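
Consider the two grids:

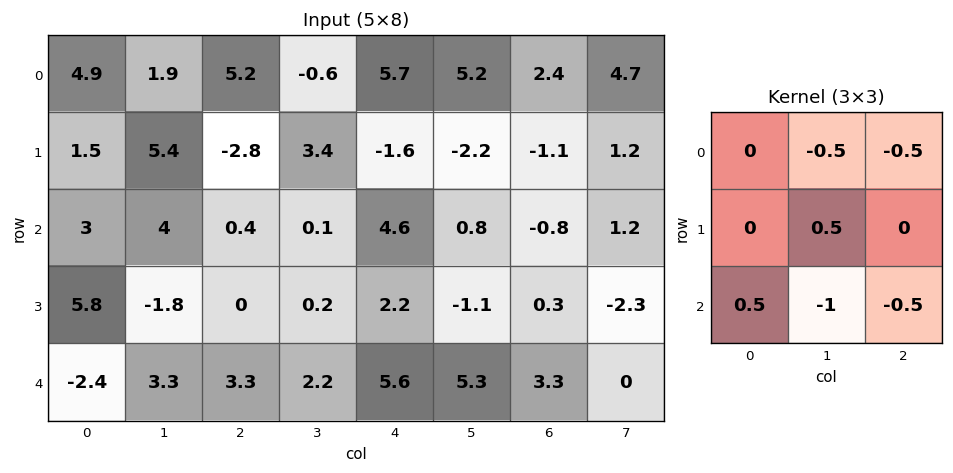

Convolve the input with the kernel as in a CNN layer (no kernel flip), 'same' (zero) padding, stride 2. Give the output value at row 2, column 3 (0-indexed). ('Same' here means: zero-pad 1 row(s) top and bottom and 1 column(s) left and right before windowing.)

The receptive field on the zero-padded input at this output position is [-1.1 0.3 -2.3 / 5.3 3.3 0 / 0 0 0]. Elementwise product with the kernel and sum: 0.3·-0.5 + -2.3·-0.5 + 3.3·0.5 + 0·0.5 + 0·-1 + 0·-0.5.

2.65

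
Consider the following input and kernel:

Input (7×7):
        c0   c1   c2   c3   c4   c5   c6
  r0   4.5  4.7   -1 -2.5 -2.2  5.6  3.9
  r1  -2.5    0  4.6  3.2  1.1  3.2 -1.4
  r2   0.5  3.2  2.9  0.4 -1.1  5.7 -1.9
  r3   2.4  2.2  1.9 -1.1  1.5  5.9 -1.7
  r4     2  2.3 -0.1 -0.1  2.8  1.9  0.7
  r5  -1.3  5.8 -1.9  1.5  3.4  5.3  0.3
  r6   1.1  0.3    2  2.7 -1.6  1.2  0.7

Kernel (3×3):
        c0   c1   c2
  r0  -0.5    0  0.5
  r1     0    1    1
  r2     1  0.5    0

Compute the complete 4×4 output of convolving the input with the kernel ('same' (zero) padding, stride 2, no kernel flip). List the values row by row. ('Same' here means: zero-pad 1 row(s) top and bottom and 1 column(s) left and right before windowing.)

Output[0,0]: The receptive field on the zero-padded input at this output position is [0 0 0 / 0 4.5 4.7 / 0 -2.5 0]. Elementwise product with the kernel and sum: 0·-0.5 + 0·0.5 + 4.5·1 + 4.7·1 + 0·1 + -2.5·0.5.

7.95 -1.2 7.15 6.4
4.9 8.05 4.25 1.55
4.75 3 11.4 3.2
4.3 2.55 1.5 -1.95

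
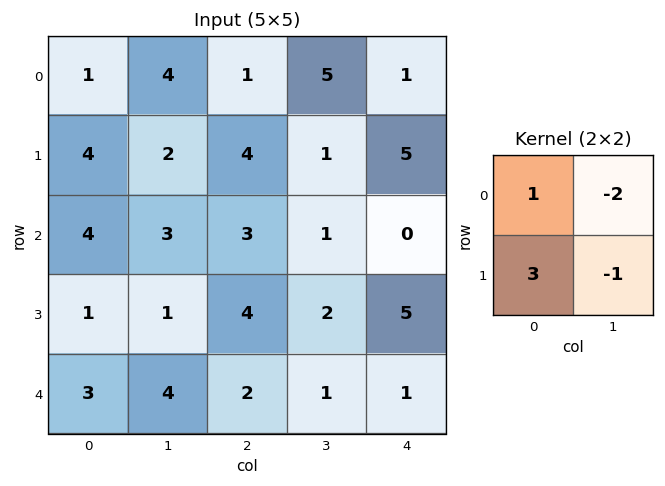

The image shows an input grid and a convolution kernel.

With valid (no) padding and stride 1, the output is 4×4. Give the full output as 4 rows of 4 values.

3 4 2 1
9 0 10 -6
0 -4 11 2
4 3 5 -6

Output[0,0]: The receptive field on the input at this output position is [1 4 / 4 2]. Elementwise product with the kernel and sum: 1·1 + 4·-2 + 4·3 + 2·-1.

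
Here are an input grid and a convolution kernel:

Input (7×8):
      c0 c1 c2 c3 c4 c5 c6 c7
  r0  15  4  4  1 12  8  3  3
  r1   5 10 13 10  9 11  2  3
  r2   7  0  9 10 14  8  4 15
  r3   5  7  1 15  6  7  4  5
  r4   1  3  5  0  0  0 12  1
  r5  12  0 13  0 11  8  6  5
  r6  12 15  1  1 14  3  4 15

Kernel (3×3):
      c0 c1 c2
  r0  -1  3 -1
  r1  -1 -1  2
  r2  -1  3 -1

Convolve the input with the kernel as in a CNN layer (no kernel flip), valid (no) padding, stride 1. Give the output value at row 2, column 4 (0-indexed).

The receptive field on the input at this output position is [14 8 4 / 6 7 4 / 0 0 12]. Elementwise product with the kernel and sum: 14·-1 + 8·3 + 4·-1 + 6·-1 + 7·-1 + 4·2 + 0·-1 + 0·3 + 12·-1.

-11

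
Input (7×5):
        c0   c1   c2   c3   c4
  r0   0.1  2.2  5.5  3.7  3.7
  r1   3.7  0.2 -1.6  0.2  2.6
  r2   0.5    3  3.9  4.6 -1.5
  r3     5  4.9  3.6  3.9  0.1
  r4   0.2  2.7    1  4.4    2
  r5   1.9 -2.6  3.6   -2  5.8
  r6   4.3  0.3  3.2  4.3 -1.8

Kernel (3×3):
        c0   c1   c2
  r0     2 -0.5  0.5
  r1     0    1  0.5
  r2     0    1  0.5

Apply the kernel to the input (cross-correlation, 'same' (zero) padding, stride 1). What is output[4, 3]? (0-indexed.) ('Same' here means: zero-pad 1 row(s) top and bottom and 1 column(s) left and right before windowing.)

The receptive field on the zero-padded input at this output position is [3.6 3.9 0.1 / 1 4.4 2 / 3.6 -2 5.8]. Elementwise product with the kernel and sum: 3.6·2 + 3.9·-0.5 + 0.1·0.5 + 4.4·1 + 2·0.5 + -2·1 + 5.8·0.5.

11.6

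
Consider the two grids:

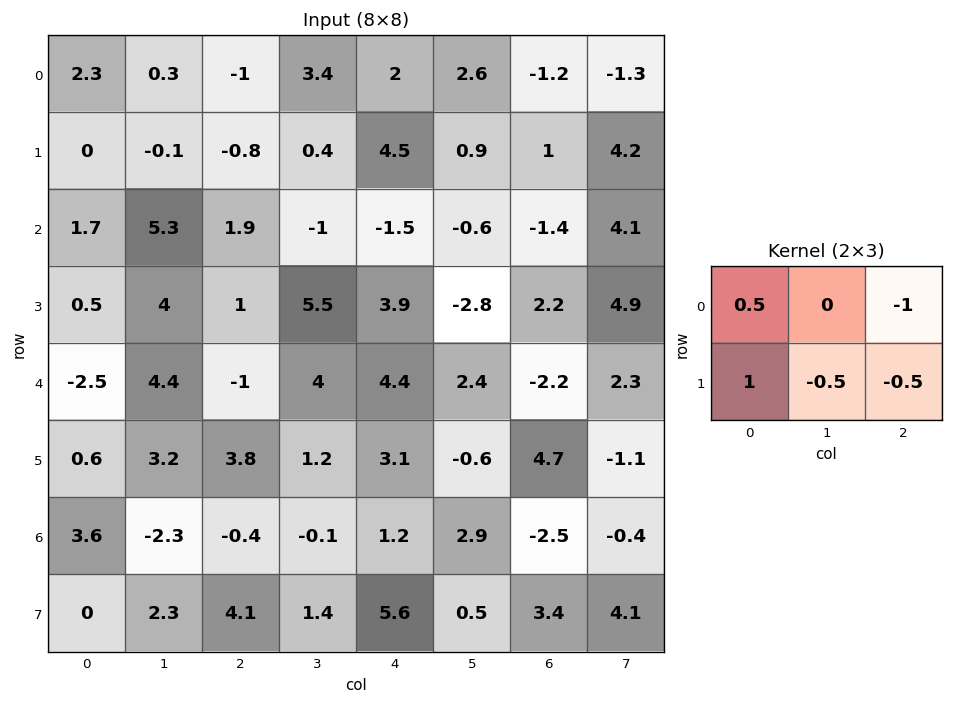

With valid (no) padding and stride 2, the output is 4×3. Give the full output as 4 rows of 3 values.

2.6 -5.75 5.75
-3.05 -1.25 4.85
-3.15 -3.25 5.45
-1 -0.8 6.75

Output[0,0]: The receptive field on the input at this output position is [2.3 0.3 -1 / 0 -0.1 -0.8]. Elementwise product with the kernel and sum: 2.3·0.5 + -1·-1 + 0·1 + -0.1·-0.5 + -0.8·-0.5.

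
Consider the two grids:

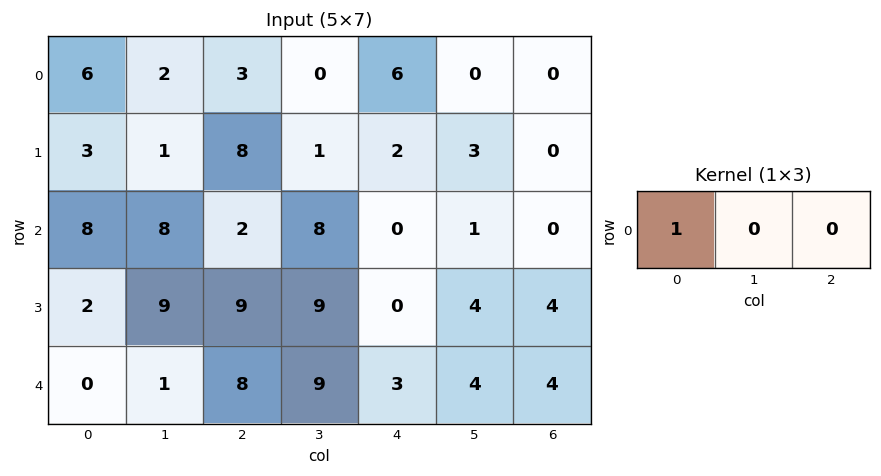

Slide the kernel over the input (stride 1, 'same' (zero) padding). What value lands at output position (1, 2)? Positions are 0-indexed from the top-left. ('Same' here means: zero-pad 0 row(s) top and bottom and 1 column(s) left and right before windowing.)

1

The receptive field on the zero-padded input at this output position is [1 8 1]. Elementwise product with the kernel and sum: 1·1.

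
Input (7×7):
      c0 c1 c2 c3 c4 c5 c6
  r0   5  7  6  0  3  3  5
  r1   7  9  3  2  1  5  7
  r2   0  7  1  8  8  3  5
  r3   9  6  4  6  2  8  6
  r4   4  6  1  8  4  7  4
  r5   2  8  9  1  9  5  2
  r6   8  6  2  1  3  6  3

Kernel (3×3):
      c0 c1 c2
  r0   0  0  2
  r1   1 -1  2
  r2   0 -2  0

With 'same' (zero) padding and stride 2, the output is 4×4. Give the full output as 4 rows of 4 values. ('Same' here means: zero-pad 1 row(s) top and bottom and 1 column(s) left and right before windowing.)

Output[0,0]: The receptive field on the zero-padded input at this output position is [0 0 0 / 0 5 7 / 0 7 9]. Elementwise product with the kernel and sum: 0·2 + 0·1 + 5·-1 + 7·2 + 7·-2.

-5 -5 1 -16
14 18 12 -14
16 15 16 -1
20 8 20 3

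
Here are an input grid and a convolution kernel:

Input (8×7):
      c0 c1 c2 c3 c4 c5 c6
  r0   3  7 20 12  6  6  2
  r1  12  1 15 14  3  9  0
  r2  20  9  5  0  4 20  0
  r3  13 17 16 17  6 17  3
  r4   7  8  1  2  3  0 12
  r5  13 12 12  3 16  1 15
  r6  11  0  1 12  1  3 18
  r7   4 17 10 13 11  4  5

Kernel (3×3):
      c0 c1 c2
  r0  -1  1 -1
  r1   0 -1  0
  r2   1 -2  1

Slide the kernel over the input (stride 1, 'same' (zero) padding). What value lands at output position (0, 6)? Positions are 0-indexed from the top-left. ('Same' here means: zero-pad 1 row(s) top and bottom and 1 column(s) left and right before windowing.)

7

The receptive field on the zero-padded input at this output position is [0 0 0 / 6 2 0 / 9 0 0]. Elementwise product with the kernel and sum: 0·-1 + 0·1 + 0·-1 + 2·-1 + 9·1 + 0·-2 + 0·1.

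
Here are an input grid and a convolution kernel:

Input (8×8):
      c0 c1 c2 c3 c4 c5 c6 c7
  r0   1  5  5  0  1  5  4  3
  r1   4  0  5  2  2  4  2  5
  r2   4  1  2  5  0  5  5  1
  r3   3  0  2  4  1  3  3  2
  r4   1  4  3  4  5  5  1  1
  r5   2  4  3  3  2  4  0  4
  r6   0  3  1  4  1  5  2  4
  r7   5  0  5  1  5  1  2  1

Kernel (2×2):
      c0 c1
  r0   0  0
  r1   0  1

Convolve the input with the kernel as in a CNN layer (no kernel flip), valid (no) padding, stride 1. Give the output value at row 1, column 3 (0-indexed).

The receptive field on the input at this output position is [2 2 / 5 0]. Elementwise product with the kernel and sum: 0·1.

0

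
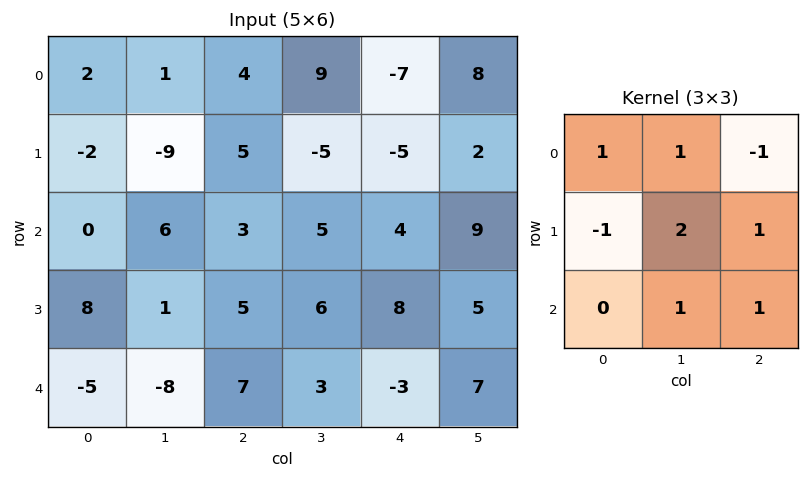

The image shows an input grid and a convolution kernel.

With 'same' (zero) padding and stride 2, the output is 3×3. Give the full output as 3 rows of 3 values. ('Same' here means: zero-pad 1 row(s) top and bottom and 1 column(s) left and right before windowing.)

Output[0,0]: The receptive field on the zero-padded input at this output position is [0 0 0 / 0 2 1 / 0 -2 -9]. Elementwise product with the kernel and sum: 0·1 + 0·1 + 0·-1 + 0·-1 + 2·2 + 1·1 + -2·1 + -9·1.

-6 16 -18
22 17 13
-11 25 7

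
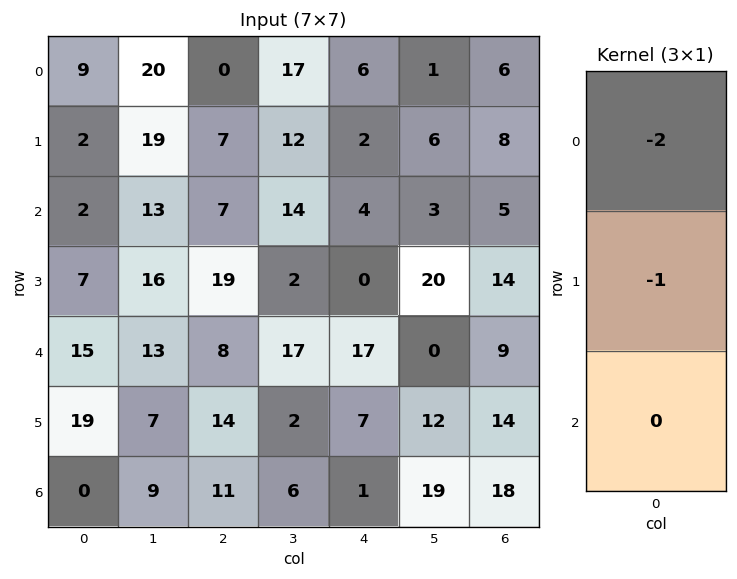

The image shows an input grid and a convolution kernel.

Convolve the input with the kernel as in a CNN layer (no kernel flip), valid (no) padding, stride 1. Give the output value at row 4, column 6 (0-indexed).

The receptive field on the input at this output position is [9 / 14 / 18]. Elementwise product with the kernel and sum: 9·-2 + 14·-1.

-32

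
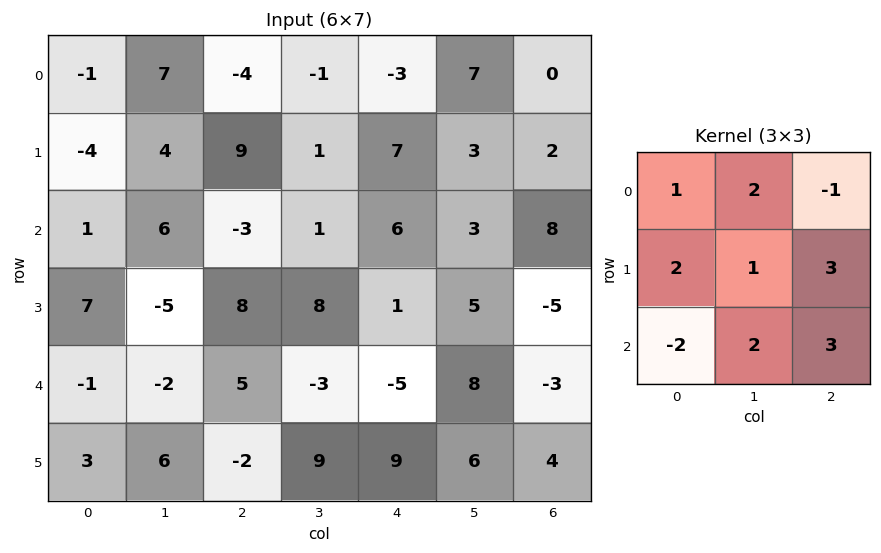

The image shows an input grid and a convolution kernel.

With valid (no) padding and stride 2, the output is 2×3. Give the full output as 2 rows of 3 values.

41 63 52
62 -11 13

Output[0,0]: The receptive field on the input at this output position is [-1 7 -4 / -4 4 9 / 1 6 -3]. Elementwise product with the kernel and sum: -1·1 + 7·2 + -4·-1 + -4·2 + 4·1 + 9·3 + 1·-2 + 6·2 + -3·3.
Output[0,1]: The receptive field on the input at this output position is [-4 -1 -3 / 9 1 7 / -3 1 6]. Elementwise product with the kernel and sum: -4·1 + -1·2 + -3·-1 + 9·2 + 1·1 + 7·3 + -3·-2 + 1·2 + 6·3.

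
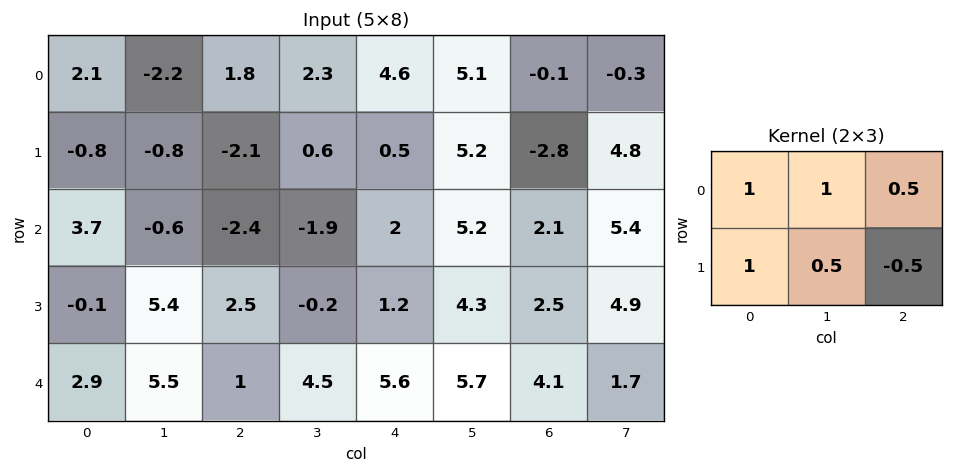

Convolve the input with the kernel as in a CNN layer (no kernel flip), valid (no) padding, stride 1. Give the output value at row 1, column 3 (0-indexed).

0.2

The receptive field on the input at this output position is [0.6 0.5 5.2 / -1.9 2 5.2]. Elementwise product with the kernel and sum: 0.6·1 + 0.5·1 + 5.2·0.5 + -1.9·1 + 2·0.5 + 5.2·-0.5.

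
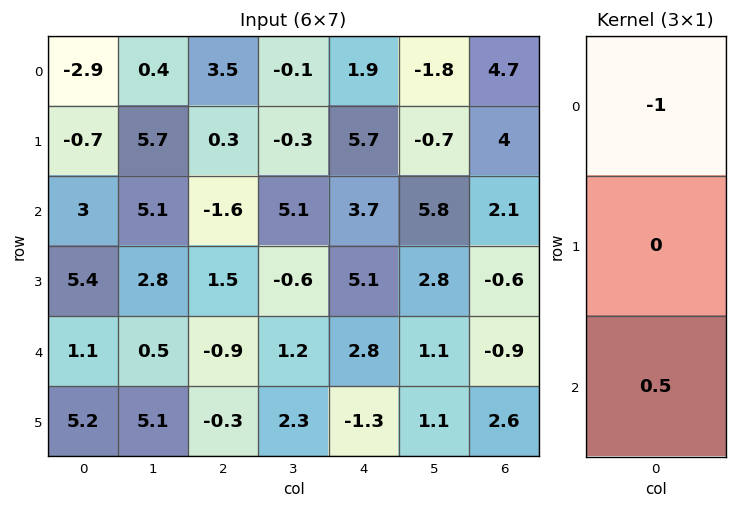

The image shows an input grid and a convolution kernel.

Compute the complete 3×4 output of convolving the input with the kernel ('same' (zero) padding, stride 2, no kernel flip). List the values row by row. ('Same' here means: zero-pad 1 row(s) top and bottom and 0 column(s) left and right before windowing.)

Output[0,0]: The receptive field on the zero-padded input at this output position is [0 / -2.9 / -0.7]. Elementwise product with the kernel and sum: 0·-1 + -0.7·0.5.

-0.35 0.15 2.85 2
3.4 0.45 -3.15 -4.3
-2.8 -1.65 -5.75 1.9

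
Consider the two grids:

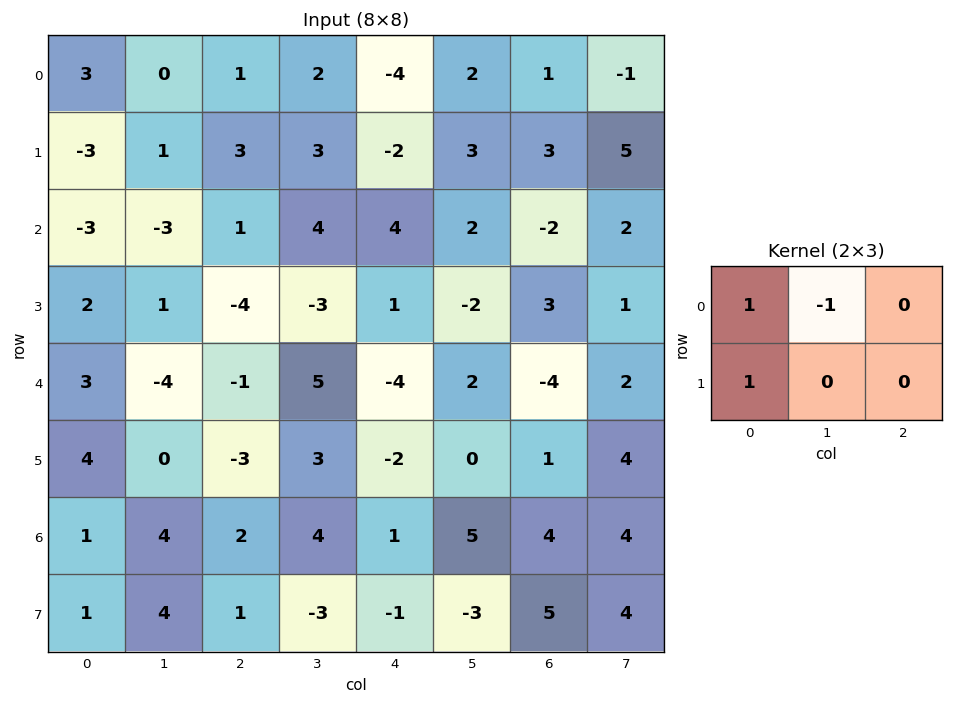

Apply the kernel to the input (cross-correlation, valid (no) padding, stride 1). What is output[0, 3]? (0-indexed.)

The receptive field on the input at this output position is [2 -4 2 / 3 -2 3]. Elementwise product with the kernel and sum: 2·1 + -4·-1 + 3·1.

9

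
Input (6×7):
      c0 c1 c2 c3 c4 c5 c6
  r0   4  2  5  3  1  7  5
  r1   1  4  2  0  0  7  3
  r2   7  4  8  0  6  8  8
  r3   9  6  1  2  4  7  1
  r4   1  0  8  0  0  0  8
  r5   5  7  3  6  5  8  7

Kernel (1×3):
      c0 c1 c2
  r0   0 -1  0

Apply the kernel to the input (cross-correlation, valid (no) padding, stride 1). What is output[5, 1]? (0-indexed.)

The receptive field on the input at this output position is [7 3 6]. Elementwise product with the kernel and sum: 3·-1.

-3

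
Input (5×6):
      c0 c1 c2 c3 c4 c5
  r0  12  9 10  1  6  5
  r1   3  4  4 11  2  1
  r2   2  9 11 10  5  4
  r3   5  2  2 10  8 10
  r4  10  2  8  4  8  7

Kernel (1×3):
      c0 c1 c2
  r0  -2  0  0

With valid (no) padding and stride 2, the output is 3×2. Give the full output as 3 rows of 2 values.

Output[0,0]: The receptive field on the input at this output position is [12 9 10]. Elementwise product with the kernel and sum: 12·-2.

-24 -20
-4 -22
-20 -16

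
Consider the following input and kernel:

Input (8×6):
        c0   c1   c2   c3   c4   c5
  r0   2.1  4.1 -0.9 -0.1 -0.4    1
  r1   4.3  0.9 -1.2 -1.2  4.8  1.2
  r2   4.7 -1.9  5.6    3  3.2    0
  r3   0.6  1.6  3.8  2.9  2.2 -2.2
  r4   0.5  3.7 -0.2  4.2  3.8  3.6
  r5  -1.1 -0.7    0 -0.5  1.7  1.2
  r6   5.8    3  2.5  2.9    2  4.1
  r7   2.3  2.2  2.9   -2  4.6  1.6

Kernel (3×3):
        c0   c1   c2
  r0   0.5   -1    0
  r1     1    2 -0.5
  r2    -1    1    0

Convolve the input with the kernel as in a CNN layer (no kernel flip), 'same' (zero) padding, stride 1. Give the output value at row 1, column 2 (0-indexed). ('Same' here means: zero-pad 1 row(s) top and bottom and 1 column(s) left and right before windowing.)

9.55

The receptive field on the zero-padded input at this output position is [4.1 -0.9 -0.1 / 0.9 -1.2 -1.2 / -1.9 5.6 3]. Elementwise product with the kernel and sum: 4.1·0.5 + -0.9·-1 + 0.9·1 + -1.2·2 + -1.2·-0.5 + -1.9·-1 + 5.6·1.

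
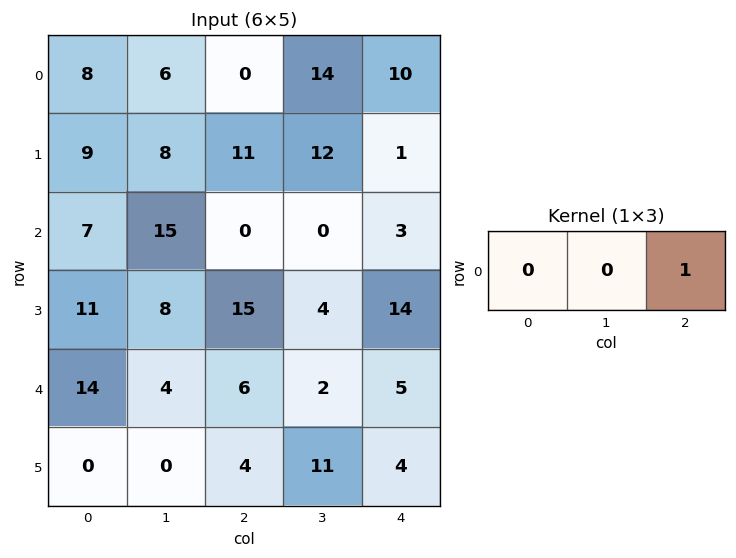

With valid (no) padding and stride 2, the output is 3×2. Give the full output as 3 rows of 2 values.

Output[0,0]: The receptive field on the input at this output position is [8 6 0]. Elementwise product with the kernel and sum: 0·1.
Output[0,1]: The receptive field on the input at this output position is [0 14 10]. Elementwise product with the kernel and sum: 10·1.

0 10
0 3
6 5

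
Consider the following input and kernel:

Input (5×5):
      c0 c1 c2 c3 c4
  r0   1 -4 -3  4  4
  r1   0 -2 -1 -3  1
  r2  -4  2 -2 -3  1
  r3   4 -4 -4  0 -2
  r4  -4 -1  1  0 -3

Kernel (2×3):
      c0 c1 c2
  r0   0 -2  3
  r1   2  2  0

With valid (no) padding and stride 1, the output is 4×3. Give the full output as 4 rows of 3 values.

-5 12 -4
-3 -7 -1
-10 -21 1
-14 8 -4

Output[0,0]: The receptive field on the input at this output position is [1 -4 -3 / 0 -2 -1]. Elementwise product with the kernel and sum: -4·-2 + -3·3 + 0·2 + -2·2.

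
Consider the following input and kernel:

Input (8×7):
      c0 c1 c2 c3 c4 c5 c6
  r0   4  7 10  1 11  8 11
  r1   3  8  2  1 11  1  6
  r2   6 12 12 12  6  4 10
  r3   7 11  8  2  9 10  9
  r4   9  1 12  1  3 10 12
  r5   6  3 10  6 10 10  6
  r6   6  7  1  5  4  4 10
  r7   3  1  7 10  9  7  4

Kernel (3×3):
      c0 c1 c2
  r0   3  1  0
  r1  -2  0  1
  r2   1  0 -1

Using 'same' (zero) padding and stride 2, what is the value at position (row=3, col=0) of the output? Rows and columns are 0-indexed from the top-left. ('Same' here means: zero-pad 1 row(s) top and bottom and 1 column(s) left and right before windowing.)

12

The receptive field on the zero-padded input at this output position is [0 6 3 / 0 6 7 / 0 3 1]. Elementwise product with the kernel and sum: 0·3 + 6·1 + 0·-2 + 7·1 + 0·1 + 1·-1.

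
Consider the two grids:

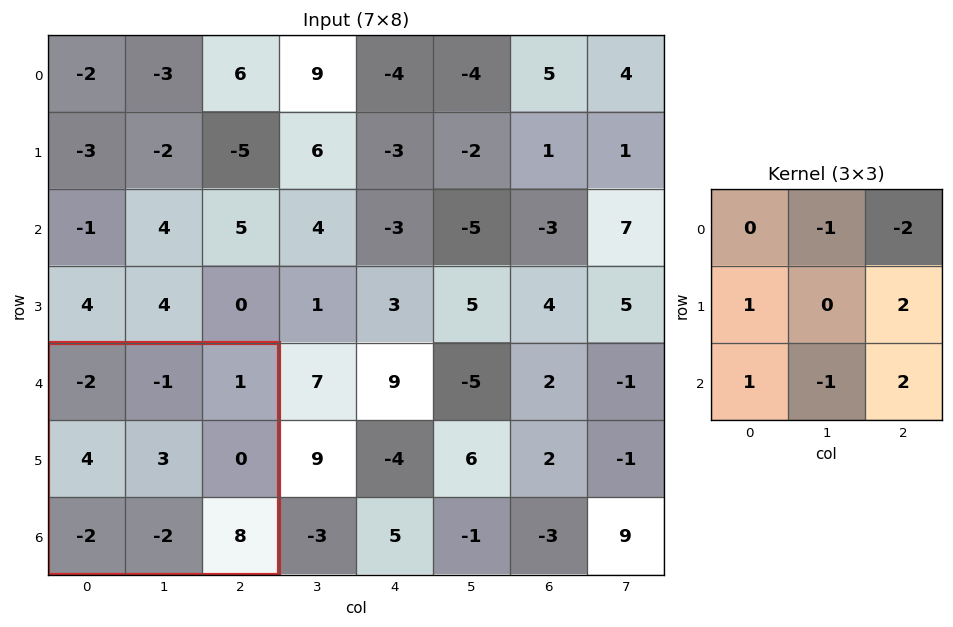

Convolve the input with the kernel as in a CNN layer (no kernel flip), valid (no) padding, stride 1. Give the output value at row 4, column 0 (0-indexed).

The receptive field on the input at this output position is [-2 -1 1 / 4 3 0 / -2 -2 8]. Elementwise product with the kernel and sum: -1·-1 + 1·-2 + 4·1 + 0·2 + -2·1 + -2·-1 + 8·2.

19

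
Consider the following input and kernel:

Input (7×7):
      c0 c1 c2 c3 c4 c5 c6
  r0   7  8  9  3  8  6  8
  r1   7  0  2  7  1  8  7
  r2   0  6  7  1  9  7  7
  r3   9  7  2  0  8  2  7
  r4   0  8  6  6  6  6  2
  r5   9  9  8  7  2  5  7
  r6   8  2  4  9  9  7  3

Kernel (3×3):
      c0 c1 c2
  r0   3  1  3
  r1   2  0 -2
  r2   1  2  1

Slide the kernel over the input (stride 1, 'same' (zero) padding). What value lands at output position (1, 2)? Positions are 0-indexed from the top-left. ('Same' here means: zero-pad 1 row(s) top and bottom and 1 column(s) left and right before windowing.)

49

The receptive field on the zero-padded input at this output position is [8 9 3 / 0 2 7 / 6 7 1]. Elementwise product with the kernel and sum: 8·3 + 9·1 + 3·3 + 0·2 + 7·-2 + 6·1 + 7·2 + 1·1.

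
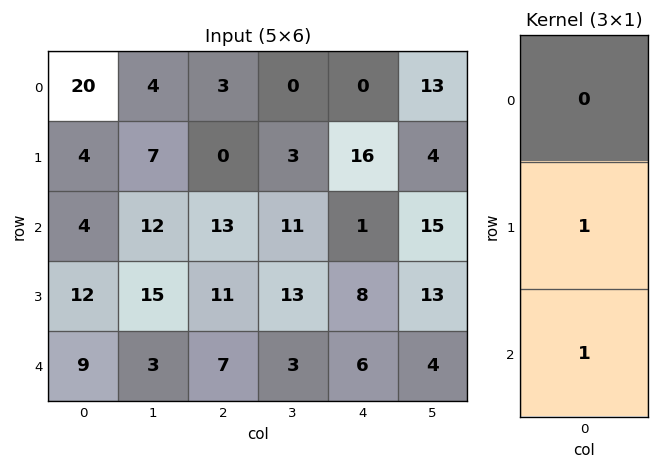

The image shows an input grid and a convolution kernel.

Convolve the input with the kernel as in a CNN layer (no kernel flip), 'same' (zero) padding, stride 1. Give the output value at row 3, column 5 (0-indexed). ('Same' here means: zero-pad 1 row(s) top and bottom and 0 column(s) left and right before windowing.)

17

The receptive field on the zero-padded input at this output position is [15 / 13 / 4]. Elementwise product with the kernel and sum: 13·1 + 4·1.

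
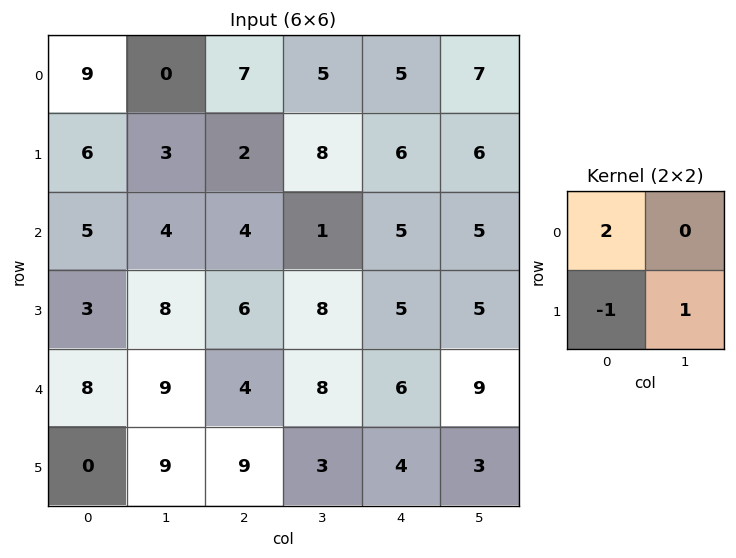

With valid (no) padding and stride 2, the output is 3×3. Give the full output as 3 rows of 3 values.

15 20 10
15 10 10
25 2 11

Output[0,0]: The receptive field on the input at this output position is [9 0 / 6 3]. Elementwise product with the kernel and sum: 9·2 + 6·-1 + 3·1.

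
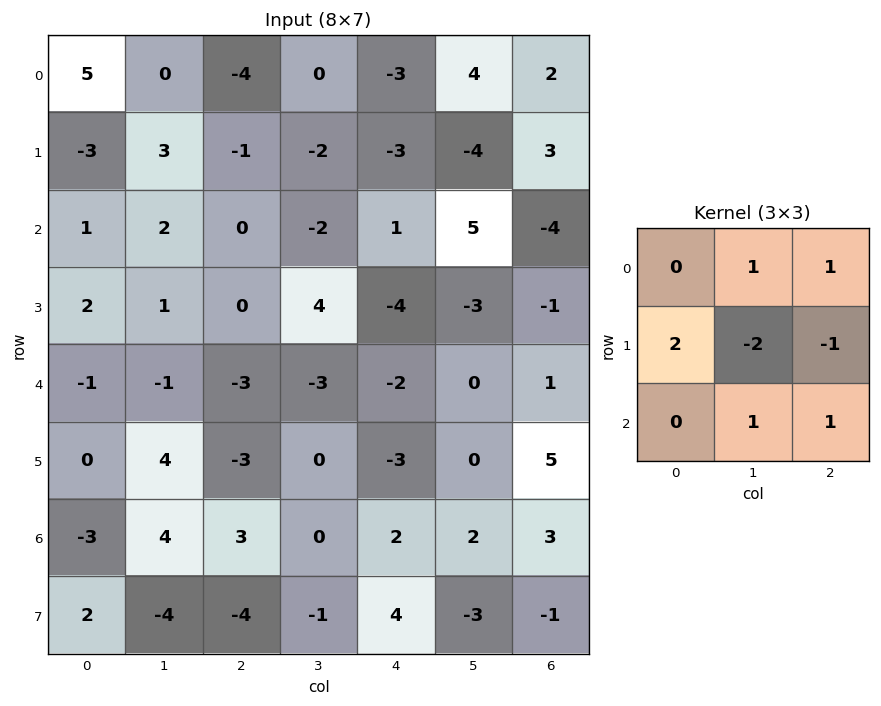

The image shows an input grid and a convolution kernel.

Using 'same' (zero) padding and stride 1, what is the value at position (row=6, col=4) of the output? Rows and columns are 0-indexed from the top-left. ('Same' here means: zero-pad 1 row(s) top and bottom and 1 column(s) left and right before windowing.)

The receptive field on the zero-padded input at this output position is [0 -3 0 / 0 2 2 / -1 4 -3]. Elementwise product with the kernel and sum: -3·1 + 0·1 + 0·2 + 2·-2 + 2·-1 + 4·1 + -3·1.

-8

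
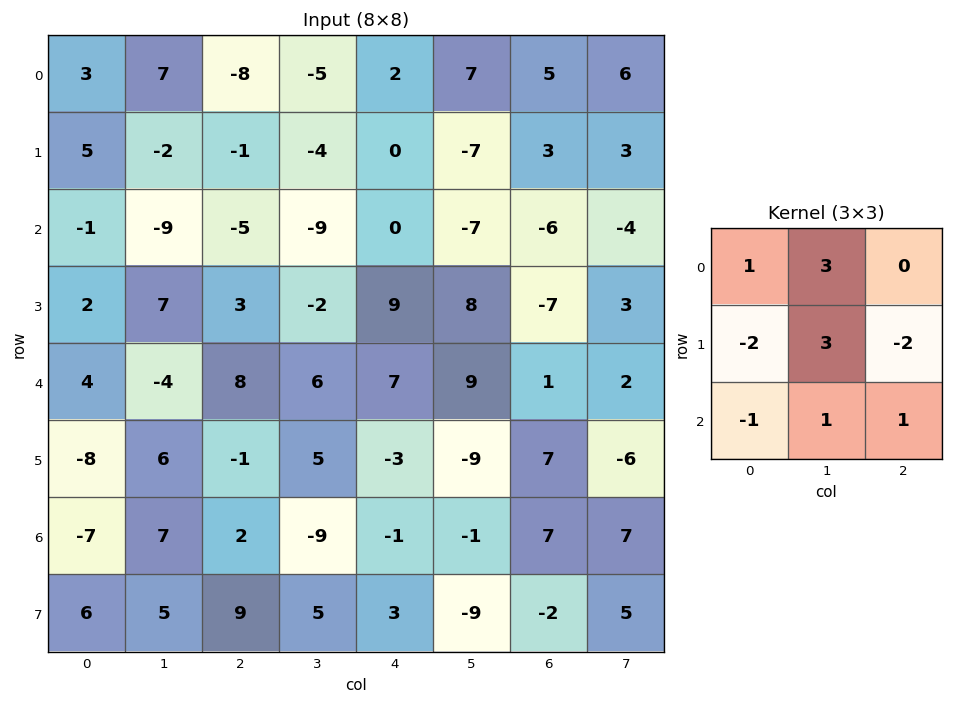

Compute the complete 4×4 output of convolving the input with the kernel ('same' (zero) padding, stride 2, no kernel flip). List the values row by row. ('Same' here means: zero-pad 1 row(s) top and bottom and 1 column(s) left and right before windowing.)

-2 -31 -1 2
39 10 47 -6
24 34 -1 -22
-48 22 2 33

Output[0,0]: The receptive field on the zero-padded input at this output position is [0 0 0 / 0 3 7 / 0 5 -2]. Elementwise product with the kernel and sum: 0·1 + 0·3 + 0·-2 + 3·3 + 7·-2 + 0·-1 + 5·1 + -2·1.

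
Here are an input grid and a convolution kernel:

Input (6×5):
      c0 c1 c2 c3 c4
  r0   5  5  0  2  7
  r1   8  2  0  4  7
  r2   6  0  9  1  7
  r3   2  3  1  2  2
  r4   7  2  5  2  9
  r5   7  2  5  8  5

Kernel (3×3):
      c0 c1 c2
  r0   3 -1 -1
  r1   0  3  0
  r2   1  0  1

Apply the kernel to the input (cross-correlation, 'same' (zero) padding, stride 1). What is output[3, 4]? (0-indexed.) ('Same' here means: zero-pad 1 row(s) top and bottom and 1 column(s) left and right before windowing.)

4

The receptive field on the zero-padded input at this output position is [1 7 0 / 2 2 0 / 2 9 0]. Elementwise product with the kernel and sum: 1·3 + 7·-1 + 0·-1 + 2·3 + 2·1 + 0·1.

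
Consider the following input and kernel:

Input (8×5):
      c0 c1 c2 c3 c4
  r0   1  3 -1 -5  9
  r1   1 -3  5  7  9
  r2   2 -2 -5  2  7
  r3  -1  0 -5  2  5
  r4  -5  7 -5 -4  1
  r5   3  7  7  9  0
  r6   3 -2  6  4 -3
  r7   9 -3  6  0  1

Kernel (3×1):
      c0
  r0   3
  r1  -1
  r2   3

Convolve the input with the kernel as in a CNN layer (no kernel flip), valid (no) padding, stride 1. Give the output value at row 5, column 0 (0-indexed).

The receptive field on the input at this output position is [3 / 3 / 9]. Elementwise product with the kernel and sum: 3·3 + 3·-1 + 9·3.

33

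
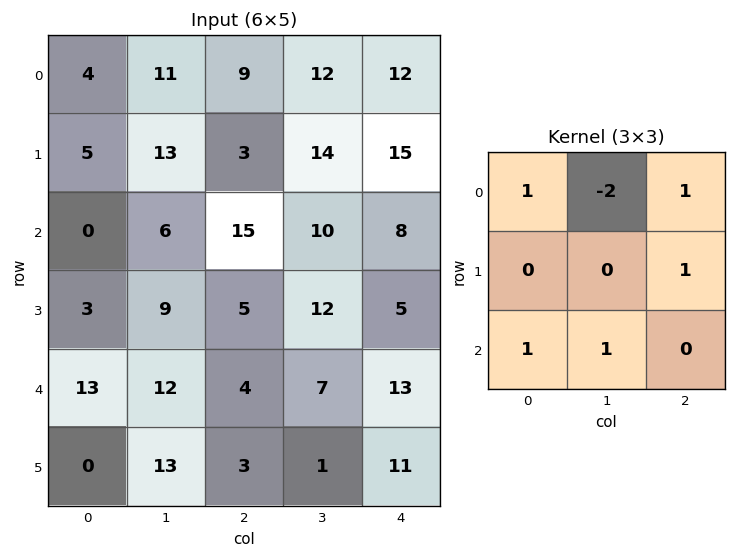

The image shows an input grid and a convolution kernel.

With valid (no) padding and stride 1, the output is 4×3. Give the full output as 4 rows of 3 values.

Output[0,0]: The receptive field on the input at this output position is [4 11 9 / 5 13 3 / 0 6 15]. Elementwise product with the kernel and sum: 4·1 + 11·-2 + 9·1 + 3·1 + 0·1 + 6·1.

0 40 37
9 45 15
33 14 19
7 34 3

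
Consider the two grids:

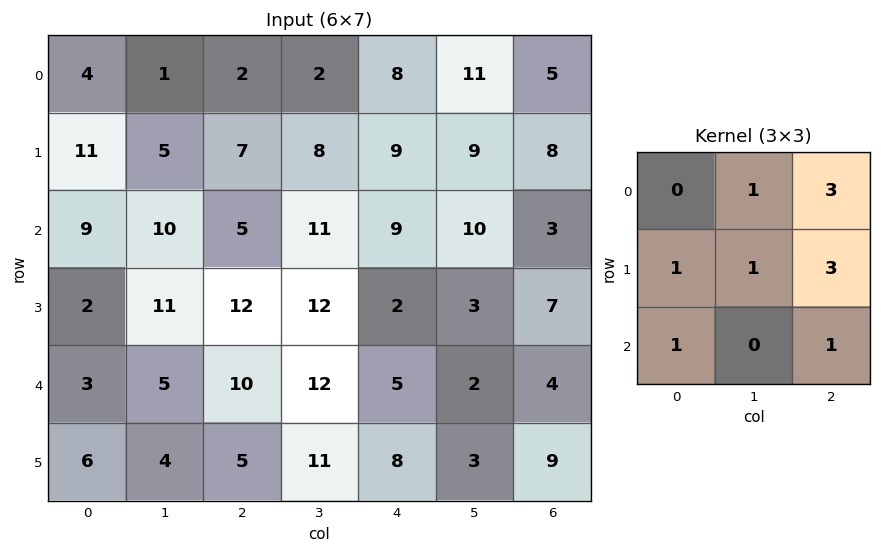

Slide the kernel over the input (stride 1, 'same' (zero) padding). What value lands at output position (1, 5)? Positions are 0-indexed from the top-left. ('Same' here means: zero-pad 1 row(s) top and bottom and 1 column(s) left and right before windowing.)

80

The receptive field on the zero-padded input at this output position is [8 11 5 / 9 9 8 / 9 10 3]. Elementwise product with the kernel and sum: 11·1 + 5·3 + 9·1 + 9·1 + 8·3 + 9·1 + 3·1.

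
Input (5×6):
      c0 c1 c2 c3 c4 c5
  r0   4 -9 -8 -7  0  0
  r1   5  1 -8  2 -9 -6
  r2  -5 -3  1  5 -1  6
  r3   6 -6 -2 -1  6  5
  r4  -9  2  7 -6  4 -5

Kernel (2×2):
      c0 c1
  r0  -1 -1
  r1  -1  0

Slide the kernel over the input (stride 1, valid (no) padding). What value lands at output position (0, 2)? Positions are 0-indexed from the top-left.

23

The receptive field on the input at this output position is [-8 -7 / -8 2]. Elementwise product with the kernel and sum: -8·-1 + -7·-1 + -8·-1.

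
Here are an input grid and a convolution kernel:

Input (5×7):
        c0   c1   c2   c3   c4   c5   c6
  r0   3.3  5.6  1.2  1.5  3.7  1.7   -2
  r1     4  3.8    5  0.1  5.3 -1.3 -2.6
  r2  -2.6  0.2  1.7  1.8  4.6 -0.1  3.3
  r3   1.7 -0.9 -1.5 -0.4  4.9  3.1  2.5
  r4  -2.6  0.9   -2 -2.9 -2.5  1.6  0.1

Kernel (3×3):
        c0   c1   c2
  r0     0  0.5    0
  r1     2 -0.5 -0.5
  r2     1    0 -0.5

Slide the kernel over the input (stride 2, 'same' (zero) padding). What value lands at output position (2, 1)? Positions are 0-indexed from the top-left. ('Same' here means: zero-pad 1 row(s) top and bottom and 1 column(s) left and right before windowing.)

3.5

The receptive field on the zero-padded input at this output position is [-0.9 -1.5 -0.4 / 0.9 -2 -2.9 / 0 0 0]. Elementwise product with the kernel and sum: -1.5·0.5 + 0.9·2 + -2·-0.5 + -2.9·-0.5 + 0·1 + 0·-0.5.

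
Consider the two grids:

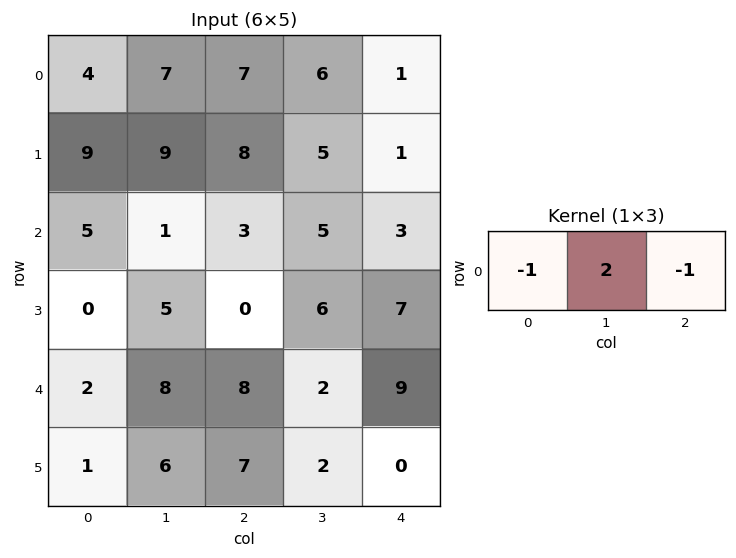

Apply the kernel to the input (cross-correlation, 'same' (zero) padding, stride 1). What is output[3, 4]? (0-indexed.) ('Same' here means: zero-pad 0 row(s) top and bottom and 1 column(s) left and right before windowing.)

The receptive field on the zero-padded input at this output position is [6 7 0]. Elementwise product with the kernel and sum: 6·-1 + 7·2 + 0·-1.

8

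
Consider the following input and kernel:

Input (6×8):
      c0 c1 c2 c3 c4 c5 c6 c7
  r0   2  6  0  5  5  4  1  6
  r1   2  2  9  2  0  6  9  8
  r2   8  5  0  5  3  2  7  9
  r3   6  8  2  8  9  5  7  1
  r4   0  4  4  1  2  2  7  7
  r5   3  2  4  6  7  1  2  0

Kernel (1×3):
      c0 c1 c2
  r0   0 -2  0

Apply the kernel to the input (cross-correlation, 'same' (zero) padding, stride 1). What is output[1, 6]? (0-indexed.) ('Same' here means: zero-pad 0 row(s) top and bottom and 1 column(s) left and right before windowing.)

The receptive field on the zero-padded input at this output position is [6 9 8]. Elementwise product with the kernel and sum: 9·-2.

-18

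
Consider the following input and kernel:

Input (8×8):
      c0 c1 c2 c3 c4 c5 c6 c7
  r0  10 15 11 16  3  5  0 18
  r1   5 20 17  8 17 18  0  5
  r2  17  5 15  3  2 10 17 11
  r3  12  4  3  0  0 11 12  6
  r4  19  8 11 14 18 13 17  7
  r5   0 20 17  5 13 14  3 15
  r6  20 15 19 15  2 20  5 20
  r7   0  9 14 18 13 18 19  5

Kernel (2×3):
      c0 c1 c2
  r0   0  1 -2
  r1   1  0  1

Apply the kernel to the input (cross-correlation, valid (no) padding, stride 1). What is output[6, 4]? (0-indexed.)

42

The receptive field on the input at this output position is [2 20 5 / 13 18 19]. Elementwise product with the kernel and sum: 20·1 + 5·-2 + 13·1 + 19·1.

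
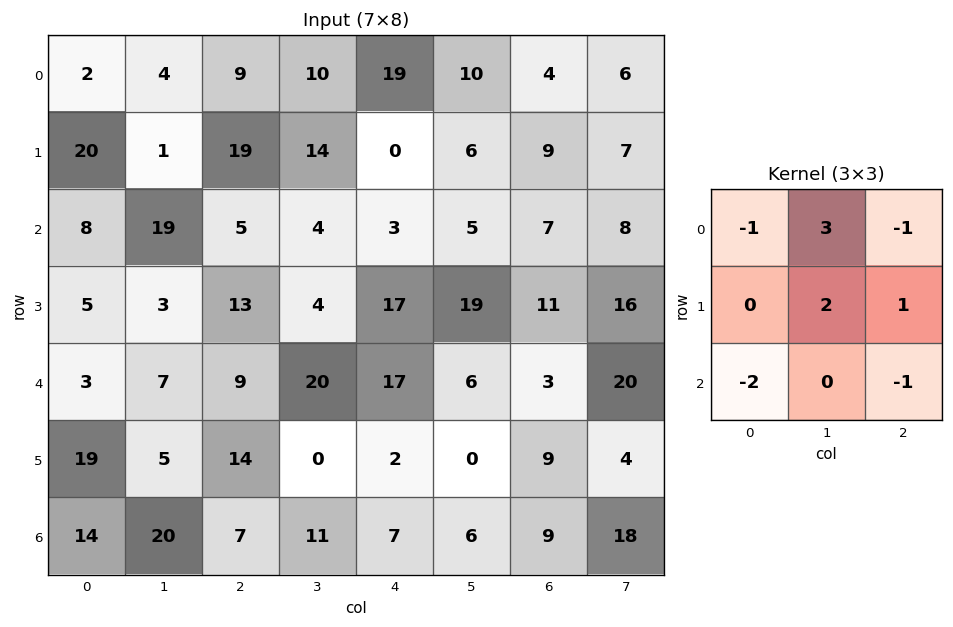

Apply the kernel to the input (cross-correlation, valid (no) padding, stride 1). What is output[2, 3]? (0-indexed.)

7

The receptive field on the input at this output position is [4 3 5 / 4 17 19 / 20 17 6]. Elementwise product with the kernel and sum: 4·-1 + 3·3 + 5·-1 + 17·2 + 19·1 + 20·-2 + 6·-1.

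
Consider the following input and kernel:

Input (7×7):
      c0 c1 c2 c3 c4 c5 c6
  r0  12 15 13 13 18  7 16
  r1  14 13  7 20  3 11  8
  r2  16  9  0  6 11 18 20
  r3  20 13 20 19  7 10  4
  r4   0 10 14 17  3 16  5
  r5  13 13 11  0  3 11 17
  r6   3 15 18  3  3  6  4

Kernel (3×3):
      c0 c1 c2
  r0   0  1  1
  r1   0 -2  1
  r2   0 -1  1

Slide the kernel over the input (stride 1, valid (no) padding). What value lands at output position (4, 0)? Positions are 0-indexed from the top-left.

The receptive field on the input at this output position is [0 10 14 / 13 13 11 / 3 15 18]. Elementwise product with the kernel and sum: 10·1 + 14·1 + 13·-2 + 11·1 + 15·-1 + 18·1.

12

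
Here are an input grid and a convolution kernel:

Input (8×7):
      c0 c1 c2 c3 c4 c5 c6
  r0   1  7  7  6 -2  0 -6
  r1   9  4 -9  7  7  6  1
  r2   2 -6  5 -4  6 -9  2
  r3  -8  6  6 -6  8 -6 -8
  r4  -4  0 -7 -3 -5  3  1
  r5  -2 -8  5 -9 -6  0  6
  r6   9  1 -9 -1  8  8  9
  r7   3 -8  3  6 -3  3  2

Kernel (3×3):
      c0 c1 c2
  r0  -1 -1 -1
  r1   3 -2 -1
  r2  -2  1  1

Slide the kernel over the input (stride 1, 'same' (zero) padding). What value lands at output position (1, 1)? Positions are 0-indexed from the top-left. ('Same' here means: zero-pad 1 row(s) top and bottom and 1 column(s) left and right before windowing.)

8

The receptive field on the zero-padded input at this output position is [1 7 7 / 9 4 -9 / 2 -6 5]. Elementwise product with the kernel and sum: 1·-1 + 7·-1 + 7·-1 + 9·3 + 4·-2 + -9·-1 + 2·-2 + -6·1 + 5·1.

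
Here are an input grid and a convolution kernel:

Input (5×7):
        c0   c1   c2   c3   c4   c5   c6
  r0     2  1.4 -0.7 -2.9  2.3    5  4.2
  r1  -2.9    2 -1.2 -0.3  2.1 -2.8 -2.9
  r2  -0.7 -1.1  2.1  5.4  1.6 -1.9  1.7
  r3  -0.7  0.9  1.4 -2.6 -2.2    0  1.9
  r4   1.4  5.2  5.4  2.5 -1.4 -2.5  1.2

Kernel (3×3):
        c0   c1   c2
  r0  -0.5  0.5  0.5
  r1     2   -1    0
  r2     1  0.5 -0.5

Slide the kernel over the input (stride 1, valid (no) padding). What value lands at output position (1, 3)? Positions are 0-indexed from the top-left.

5.3

The receptive field on the input at this output position is [-0.3 2.1 -2.8 / 5.4 1.6 -1.9 / -2.6 -2.2 0]. Elementwise product with the kernel and sum: -0.3·-0.5 + 2.1·0.5 + -2.8·0.5 + 5.4·2 + 1.6·-1 + -2.6·1 + -2.2·0.5 + 0·-0.5.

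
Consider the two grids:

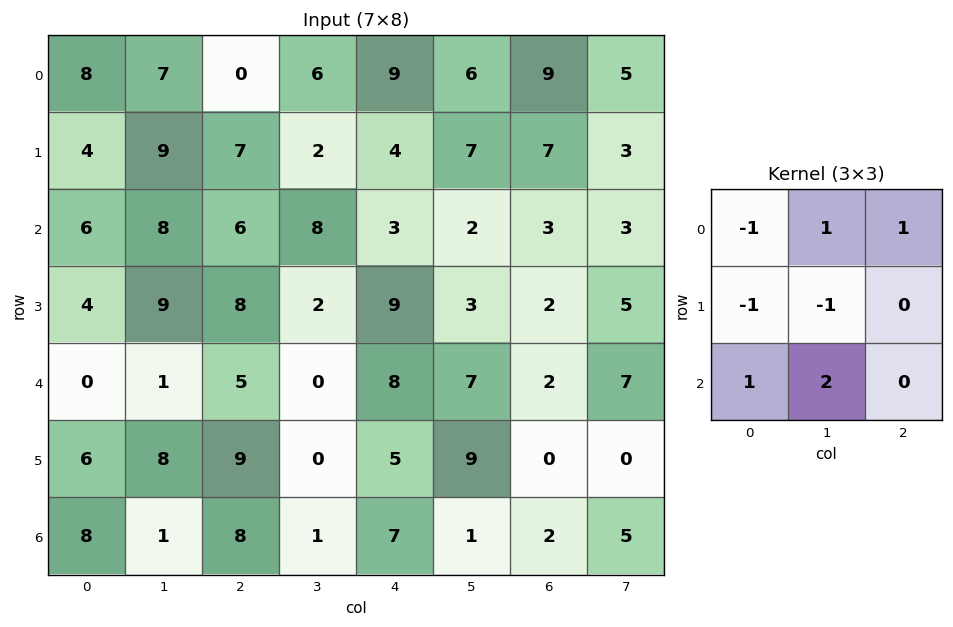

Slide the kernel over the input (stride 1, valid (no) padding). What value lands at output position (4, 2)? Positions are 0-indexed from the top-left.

The receptive field on the input at this output position is [5 0 8 / 9 0 5 / 8 1 7]. Elementwise product with the kernel and sum: 5·-1 + 0·1 + 8·1 + 9·-1 + 0·-1 + 8·1 + 1·2.

4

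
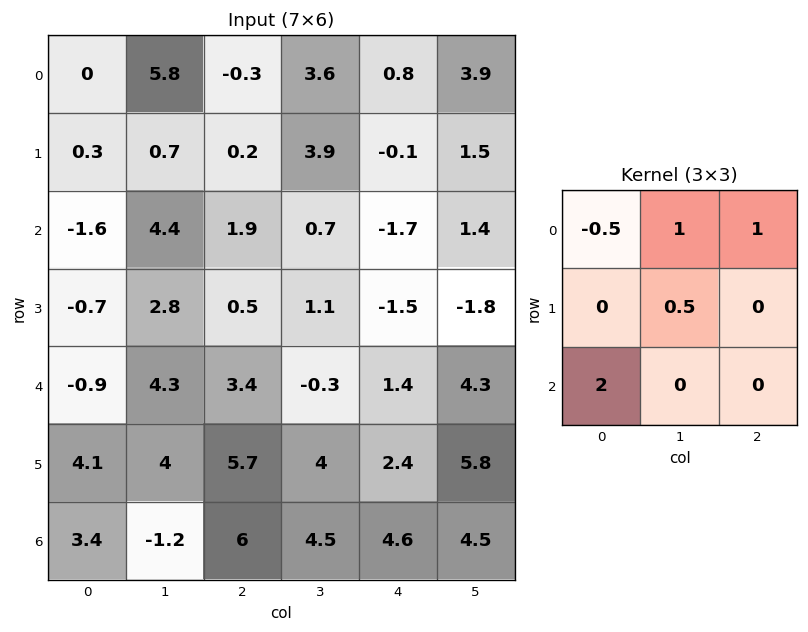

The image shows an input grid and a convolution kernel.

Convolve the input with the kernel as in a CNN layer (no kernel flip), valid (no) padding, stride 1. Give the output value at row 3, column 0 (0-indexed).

14

The receptive field on the input at this output position is [-0.7 2.8 0.5 / -0.9 4.3 3.4 / 4.1 4 5.7]. Elementwise product with the kernel and sum: -0.7·-0.5 + 2.8·1 + 0.5·1 + 4.3·0.5 + 4.1·2.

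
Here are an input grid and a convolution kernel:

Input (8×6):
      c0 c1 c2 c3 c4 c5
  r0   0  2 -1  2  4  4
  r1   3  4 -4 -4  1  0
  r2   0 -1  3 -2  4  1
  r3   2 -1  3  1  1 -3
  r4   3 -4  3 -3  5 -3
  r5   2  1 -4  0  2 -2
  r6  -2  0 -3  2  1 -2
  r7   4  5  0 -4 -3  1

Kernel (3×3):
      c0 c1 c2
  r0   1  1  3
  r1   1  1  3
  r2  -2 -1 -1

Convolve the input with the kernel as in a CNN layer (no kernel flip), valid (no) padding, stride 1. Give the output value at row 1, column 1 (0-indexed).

-18

The receptive field on the input at this output position is [4 -4 -4 / -1 3 -2 / -1 3 1]. Elementwise product with the kernel and sum: 4·1 + -4·1 + -4·3 + -1·1 + 3·1 + -2·3 + -1·-2 + 3·-1 + 1·-1.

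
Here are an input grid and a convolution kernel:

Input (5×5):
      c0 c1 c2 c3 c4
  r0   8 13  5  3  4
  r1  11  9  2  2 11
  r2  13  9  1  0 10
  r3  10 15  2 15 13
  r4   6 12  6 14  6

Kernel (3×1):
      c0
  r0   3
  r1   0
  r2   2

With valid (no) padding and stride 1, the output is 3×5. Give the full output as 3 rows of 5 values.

50 57 17 9 32
53 57 10 36 59
51 51 15 28 42

Output[0,0]: The receptive field on the input at this output position is [8 / 11 / 13]. Elementwise product with the kernel and sum: 8·3 + 13·2.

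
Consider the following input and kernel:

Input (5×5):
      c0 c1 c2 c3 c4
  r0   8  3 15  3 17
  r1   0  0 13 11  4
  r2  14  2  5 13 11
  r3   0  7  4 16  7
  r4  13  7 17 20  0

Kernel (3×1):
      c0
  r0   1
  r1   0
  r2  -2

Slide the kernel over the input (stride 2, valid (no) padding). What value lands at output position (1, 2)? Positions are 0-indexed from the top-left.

The receptive field on the input at this output position is [11 / 7 / 0]. Elementwise product with the kernel and sum: 11·1 + 0·-2.

11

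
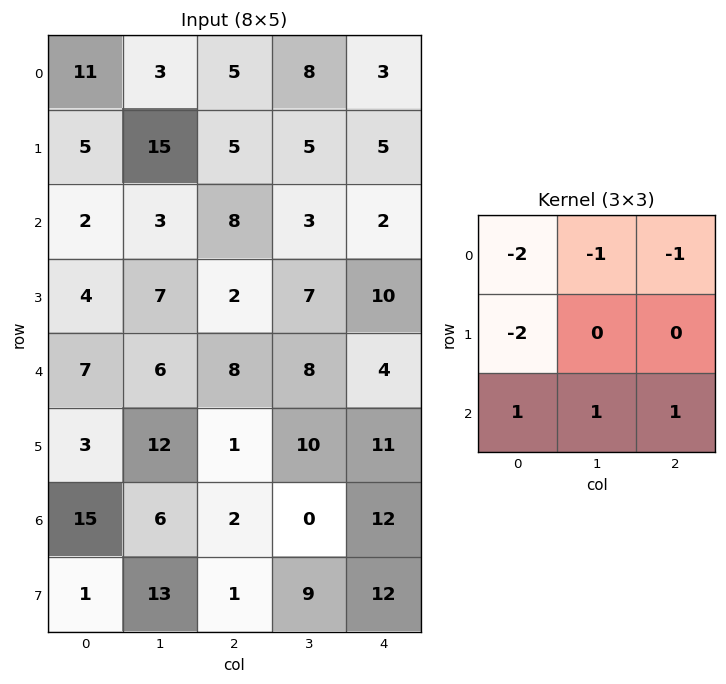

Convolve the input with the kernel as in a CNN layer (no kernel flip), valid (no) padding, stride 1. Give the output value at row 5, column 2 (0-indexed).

-5

The receptive field on the input at this output position is [1 10 11 / 2 0 12 / 1 9 12]. Elementwise product with the kernel and sum: 1·-2 + 10·-1 + 11·-1 + 2·-2 + 1·1 + 9·1 + 12·1.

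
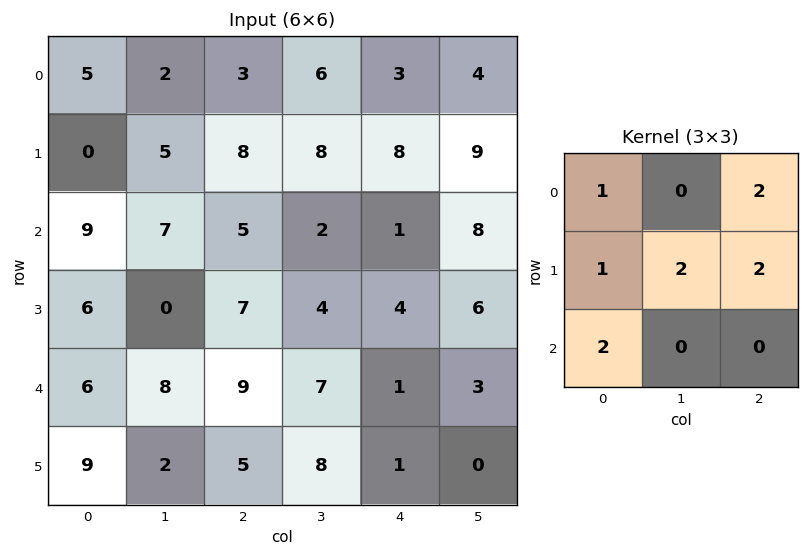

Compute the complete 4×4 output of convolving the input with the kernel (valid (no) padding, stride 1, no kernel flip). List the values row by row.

Output[0,0]: The receptive field on the input at this output position is [5 2 3 / 0 5 8 / 9 7 5]. Elementwise product with the kernel and sum: 5·1 + 3·2 + 0·1 + 5·2 + 8·2 + 9·2.
Output[0,1]: The receptive field on the input at this output position is [2 3 6 / 5 8 8 / 7 5 2]. Elementwise product with the kernel and sum: 2·1 + 6·2 + 5·1 + 8·2 + 8·2 + 7·2.

55 65 59 60
61 42 49 54
51 49 48 56
78 52 50 47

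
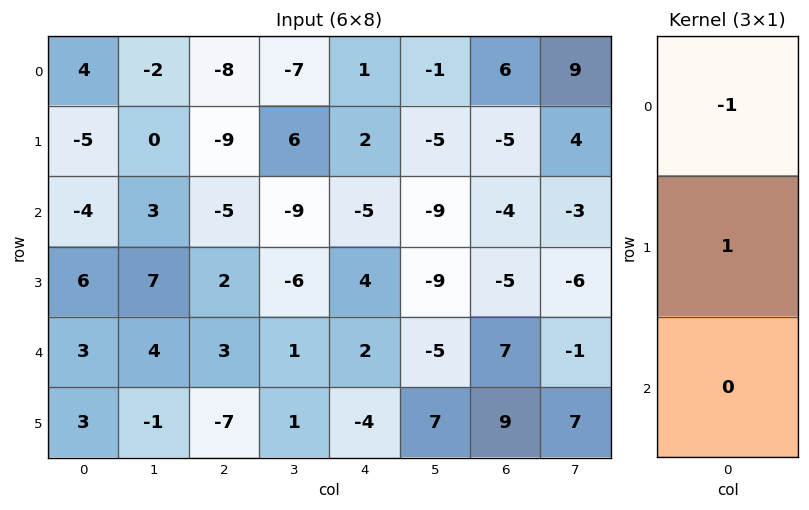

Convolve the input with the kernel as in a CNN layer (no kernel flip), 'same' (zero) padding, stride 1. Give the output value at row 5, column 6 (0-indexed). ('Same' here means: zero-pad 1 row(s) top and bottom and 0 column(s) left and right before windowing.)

The receptive field on the zero-padded input at this output position is [7 / 9 / 0]. Elementwise product with the kernel and sum: 7·-1 + 9·1.

2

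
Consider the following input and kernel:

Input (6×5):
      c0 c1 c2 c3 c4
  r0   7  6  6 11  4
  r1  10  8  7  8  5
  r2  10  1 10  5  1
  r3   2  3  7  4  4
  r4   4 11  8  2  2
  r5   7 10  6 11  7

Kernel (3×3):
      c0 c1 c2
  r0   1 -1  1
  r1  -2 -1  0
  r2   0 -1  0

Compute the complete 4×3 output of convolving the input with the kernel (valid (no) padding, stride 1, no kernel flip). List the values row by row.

-22 -22 -28
-15 -10 -25
1 -25 -14
-23 -36 -22

Output[0,0]: The receptive field on the input at this output position is [7 6 6 / 10 8 7 / 10 1 10]. Elementwise product with the kernel and sum: 7·1 + 6·-1 + 6·1 + 10·-2 + 8·-1 + 1·-1.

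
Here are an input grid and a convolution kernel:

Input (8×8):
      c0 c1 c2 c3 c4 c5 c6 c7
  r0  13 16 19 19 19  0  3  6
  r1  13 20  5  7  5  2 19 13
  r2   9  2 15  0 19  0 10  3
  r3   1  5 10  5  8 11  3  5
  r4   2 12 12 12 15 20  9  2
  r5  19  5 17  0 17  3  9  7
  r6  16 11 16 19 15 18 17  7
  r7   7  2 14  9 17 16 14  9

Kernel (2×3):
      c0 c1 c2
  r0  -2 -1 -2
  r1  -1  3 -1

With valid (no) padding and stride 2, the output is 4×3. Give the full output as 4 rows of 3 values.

-38 -84 -62
-46 -71 -36
-61 -100 -85
-90 -85 -65

Output[0,0]: The receptive field on the input at this output position is [13 16 19 / 13 20 5]. Elementwise product with the kernel and sum: 13·-2 + 16·-1 + 19·-2 + 13·-1 + 20·3 + 5·-1.
Output[0,1]: The receptive field on the input at this output position is [19 19 19 / 5 7 5]. Elementwise product with the kernel and sum: 19·-2 + 19·-1 + 19·-2 + 5·-1 + 7·3 + 5·-1.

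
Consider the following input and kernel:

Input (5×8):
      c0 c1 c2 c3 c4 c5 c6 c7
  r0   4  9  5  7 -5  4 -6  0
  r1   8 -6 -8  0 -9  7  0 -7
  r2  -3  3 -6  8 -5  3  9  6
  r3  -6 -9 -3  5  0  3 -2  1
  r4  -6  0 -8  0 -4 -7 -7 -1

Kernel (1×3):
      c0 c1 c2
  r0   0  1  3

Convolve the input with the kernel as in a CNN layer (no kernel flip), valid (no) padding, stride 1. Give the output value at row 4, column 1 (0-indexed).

-8

The receptive field on the input at this output position is [0 -8 0]. Elementwise product with the kernel and sum: -8·1 + 0·3.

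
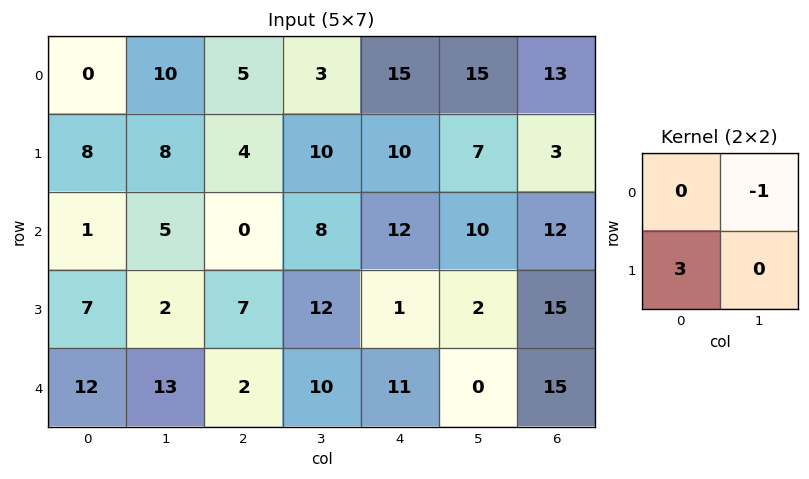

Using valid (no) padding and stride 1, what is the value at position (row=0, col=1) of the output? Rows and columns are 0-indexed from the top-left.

19

The receptive field on the input at this output position is [10 5 / 8 4]. Elementwise product with the kernel and sum: 5·-1 + 8·3.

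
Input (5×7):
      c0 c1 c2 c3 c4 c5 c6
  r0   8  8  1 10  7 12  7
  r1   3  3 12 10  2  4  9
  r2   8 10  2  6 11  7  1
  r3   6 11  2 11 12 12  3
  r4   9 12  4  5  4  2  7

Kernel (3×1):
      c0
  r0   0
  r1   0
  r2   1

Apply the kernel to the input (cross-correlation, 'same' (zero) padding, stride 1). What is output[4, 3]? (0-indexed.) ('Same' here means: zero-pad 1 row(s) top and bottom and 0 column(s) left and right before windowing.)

The receptive field on the zero-padded input at this output position is [11 / 5 / 0]. Elementwise product with the kernel and sum: 0·1.

0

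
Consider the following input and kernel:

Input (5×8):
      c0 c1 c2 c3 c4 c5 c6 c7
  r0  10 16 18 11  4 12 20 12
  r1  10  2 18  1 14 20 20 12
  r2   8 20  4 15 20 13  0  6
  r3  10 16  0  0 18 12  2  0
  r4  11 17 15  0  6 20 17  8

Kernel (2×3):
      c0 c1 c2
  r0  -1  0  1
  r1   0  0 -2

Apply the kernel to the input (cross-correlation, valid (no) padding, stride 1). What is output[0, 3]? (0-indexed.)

-39

The receptive field on the input at this output position is [11 4 12 / 1 14 20]. Elementwise product with the kernel and sum: 11·-1 + 12·1 + 20·-2.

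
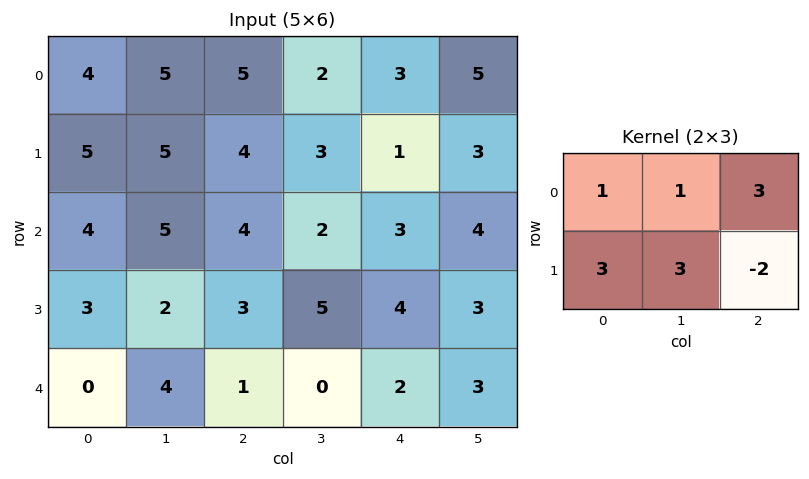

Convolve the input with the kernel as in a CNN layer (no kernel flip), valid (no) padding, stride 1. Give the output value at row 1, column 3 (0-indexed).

The receptive field on the input at this output position is [3 1 3 / 2 3 4]. Elementwise product with the kernel and sum: 3·1 + 1·1 + 3·3 + 2·3 + 3·3 + 4·-2.

20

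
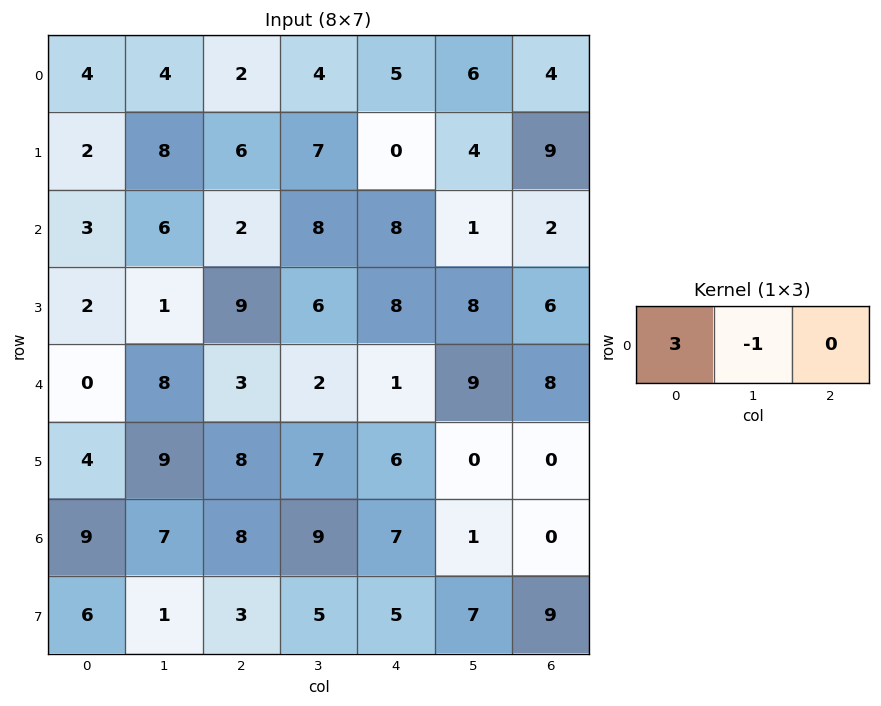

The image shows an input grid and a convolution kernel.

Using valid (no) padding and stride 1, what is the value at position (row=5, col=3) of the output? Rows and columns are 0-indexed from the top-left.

The receptive field on the input at this output position is [7 6 0]. Elementwise product with the kernel and sum: 7·3 + 6·-1.

15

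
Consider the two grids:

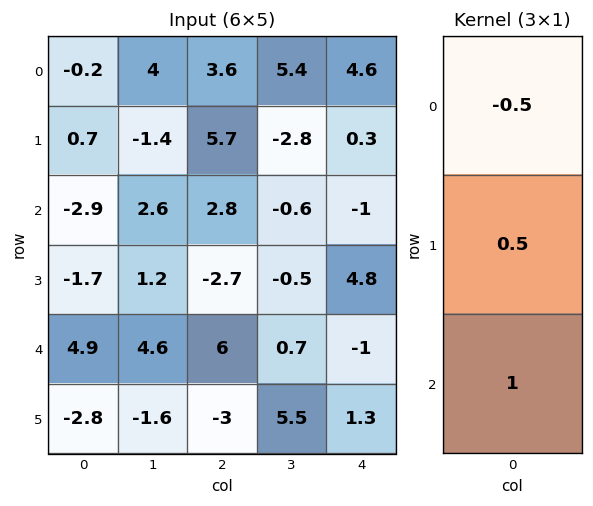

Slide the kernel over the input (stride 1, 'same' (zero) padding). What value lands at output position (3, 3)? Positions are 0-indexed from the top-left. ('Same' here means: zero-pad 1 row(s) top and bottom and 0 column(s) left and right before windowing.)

0.75

The receptive field on the zero-padded input at this output position is [-0.6 / -0.5 / 0.7]. Elementwise product with the kernel and sum: -0.6·-0.5 + -0.5·0.5 + 0.7·1.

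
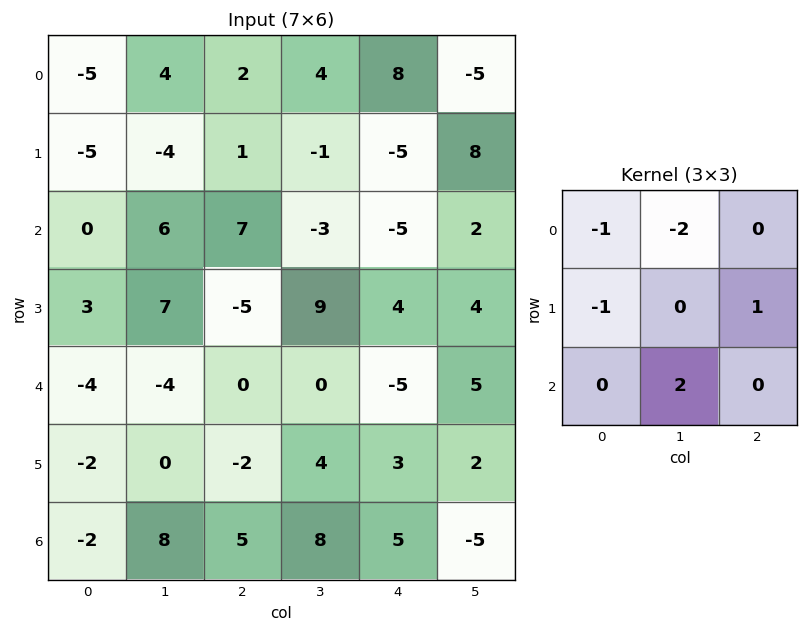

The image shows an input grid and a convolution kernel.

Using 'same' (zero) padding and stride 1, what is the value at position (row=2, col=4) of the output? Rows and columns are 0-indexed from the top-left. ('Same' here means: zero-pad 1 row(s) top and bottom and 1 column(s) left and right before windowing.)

The receptive field on the zero-padded input at this output position is [-1 -5 8 / -3 -5 2 / 9 4 4]. Elementwise product with the kernel and sum: -1·-1 + -5·-2 + -3·-1 + 2·1 + 4·2.

24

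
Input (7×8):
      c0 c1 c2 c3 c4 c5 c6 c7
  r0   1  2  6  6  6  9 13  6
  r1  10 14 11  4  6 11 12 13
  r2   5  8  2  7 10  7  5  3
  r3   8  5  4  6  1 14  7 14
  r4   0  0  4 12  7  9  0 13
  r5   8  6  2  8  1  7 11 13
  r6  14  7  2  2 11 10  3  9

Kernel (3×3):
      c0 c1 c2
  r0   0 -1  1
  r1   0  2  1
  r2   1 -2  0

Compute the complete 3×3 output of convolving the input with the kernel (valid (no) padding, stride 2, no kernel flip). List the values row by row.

Output[0,0]: The receptive field on the input at this output position is [1 2 6 / 10 14 11 / 5 8 2]. Elementwise product with the kernel and sum: 2·-1 + 6·1 + 14·2 + 11·1 + 5·1 + 8·-2.
Output[0,1]: The receptive field on the input at this output position is [6 6 6 / 11 4 6 / 2 7 10]. Elementwise product with the kernel and sum: 6·-1 + 6·1 + 4·2 + 6·1 + 2·1 + 7·-2.

32 2 34
8 -4 22
18 10 7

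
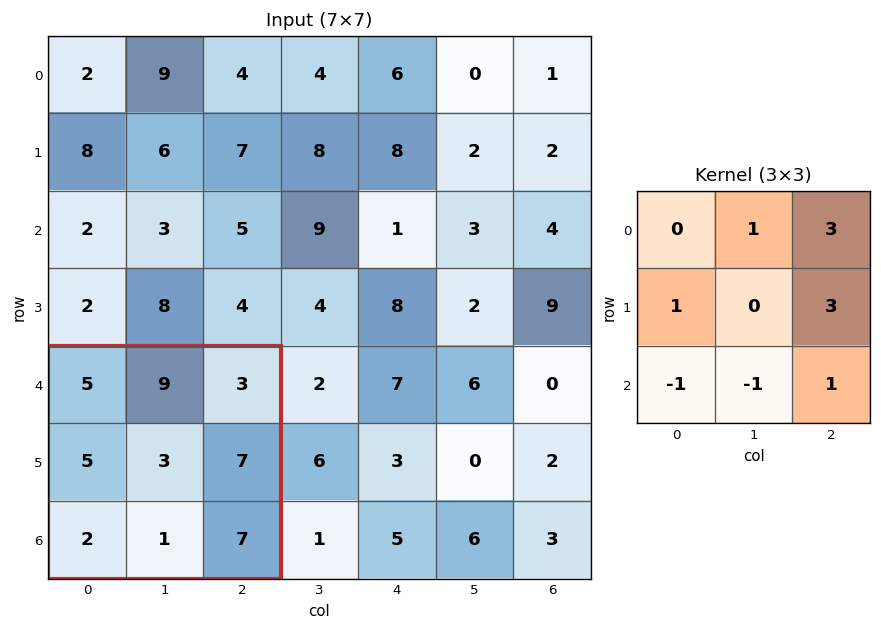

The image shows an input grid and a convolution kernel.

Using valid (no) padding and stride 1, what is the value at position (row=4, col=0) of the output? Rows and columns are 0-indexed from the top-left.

The receptive field on the input at this output position is [5 9 3 / 5 3 7 / 2 1 7]. Elementwise product with the kernel and sum: 9·1 + 3·3 + 5·1 + 7·3 + 2·-1 + 1·-1 + 7·1.

48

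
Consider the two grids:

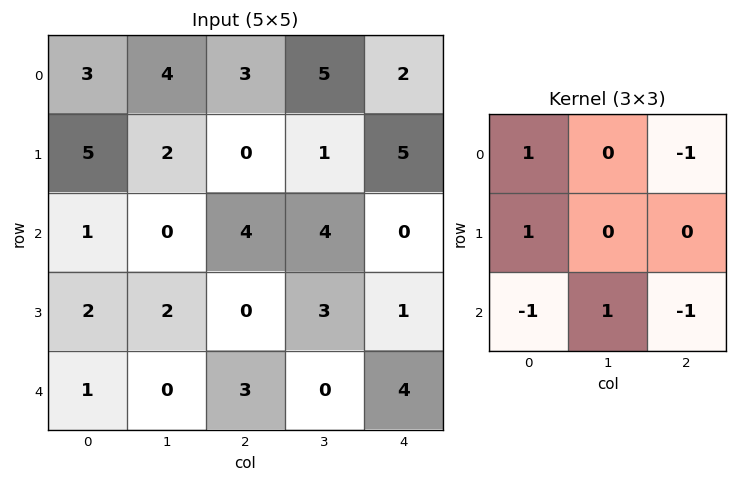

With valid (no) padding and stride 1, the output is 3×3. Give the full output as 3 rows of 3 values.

Output[0,0]: The receptive field on the input at this output position is [3 4 3 / 5 2 0 / 1 0 4]. Elementwise product with the kernel and sum: 3·1 + 3·-1 + 5·1 + 1·-1 + 0·1 + 4·-1.
Output[0,1]: The receptive field on the input at this output position is [4 3 5 / 2 0 1 / 0 4 4]. Elementwise product with the kernel and sum: 4·1 + 5·-1 + 2·1 + 0·-1 + 4·1 + 4·-1.

0 1 1
6 -4 1
-5 1 -3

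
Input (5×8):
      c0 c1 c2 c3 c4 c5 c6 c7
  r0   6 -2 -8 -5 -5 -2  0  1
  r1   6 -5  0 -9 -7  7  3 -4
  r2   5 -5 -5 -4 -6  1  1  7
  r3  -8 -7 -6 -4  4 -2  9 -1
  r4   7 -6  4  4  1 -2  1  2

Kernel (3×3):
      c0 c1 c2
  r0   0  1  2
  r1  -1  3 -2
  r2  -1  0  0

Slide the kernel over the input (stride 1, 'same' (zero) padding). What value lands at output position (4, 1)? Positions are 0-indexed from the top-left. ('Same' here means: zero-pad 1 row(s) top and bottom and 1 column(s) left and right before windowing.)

-52

The receptive field on the zero-padded input at this output position is [-8 -7 -6 / 7 -6 4 / 0 0 0]. Elementwise product with the kernel and sum: -7·1 + -6·2 + 7·-1 + -6·3 + 4·-2 + 0·-1.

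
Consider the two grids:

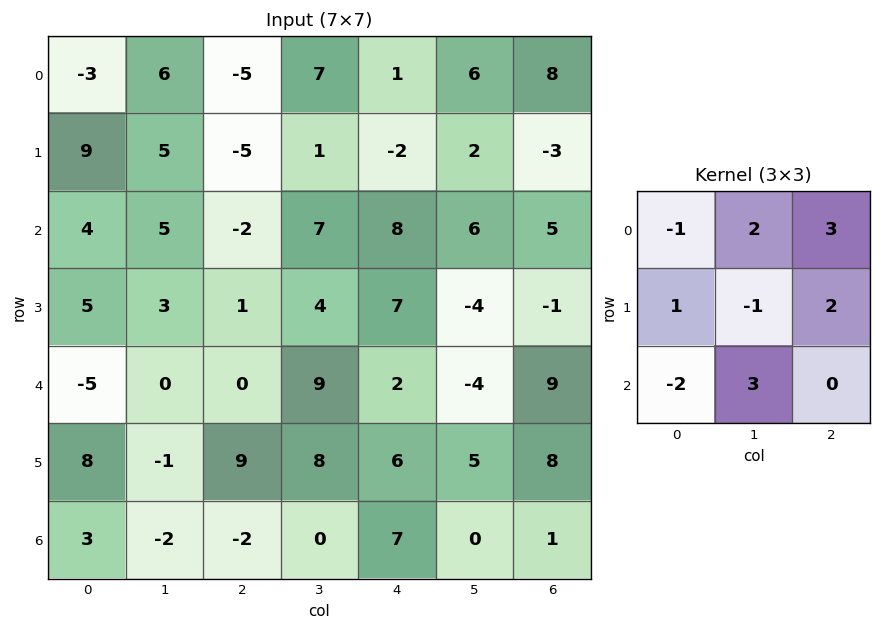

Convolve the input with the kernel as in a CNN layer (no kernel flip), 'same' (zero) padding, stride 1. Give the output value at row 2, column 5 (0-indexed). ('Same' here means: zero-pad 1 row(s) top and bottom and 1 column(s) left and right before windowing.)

The receptive field on the zero-padded input at this output position is [-2 2 -3 / 8 6 5 / 7 -4 -1]. Elementwise product with the kernel and sum: -2·-1 + 2·2 + -3·3 + 8·1 + 6·-1 + 5·2 + 7·-2 + -4·3.

-17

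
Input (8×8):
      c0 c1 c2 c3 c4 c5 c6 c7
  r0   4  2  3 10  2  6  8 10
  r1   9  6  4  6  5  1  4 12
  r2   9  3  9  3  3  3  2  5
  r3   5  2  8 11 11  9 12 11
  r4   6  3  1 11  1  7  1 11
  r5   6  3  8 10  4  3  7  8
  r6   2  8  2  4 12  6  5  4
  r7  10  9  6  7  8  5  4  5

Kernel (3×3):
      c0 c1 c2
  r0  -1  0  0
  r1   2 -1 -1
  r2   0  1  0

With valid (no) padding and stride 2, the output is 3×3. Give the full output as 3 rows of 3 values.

Output[0,0]: The receptive field on the input at this output position is [4 2 3 / 9 6 4 / 9 3 9]. Elementwise product with the kernel and sum: 4·-1 + 9·2 + 6·-1 + 4·-1 + 3·1.

7 -3 6
-6 -4 5
3 5 3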